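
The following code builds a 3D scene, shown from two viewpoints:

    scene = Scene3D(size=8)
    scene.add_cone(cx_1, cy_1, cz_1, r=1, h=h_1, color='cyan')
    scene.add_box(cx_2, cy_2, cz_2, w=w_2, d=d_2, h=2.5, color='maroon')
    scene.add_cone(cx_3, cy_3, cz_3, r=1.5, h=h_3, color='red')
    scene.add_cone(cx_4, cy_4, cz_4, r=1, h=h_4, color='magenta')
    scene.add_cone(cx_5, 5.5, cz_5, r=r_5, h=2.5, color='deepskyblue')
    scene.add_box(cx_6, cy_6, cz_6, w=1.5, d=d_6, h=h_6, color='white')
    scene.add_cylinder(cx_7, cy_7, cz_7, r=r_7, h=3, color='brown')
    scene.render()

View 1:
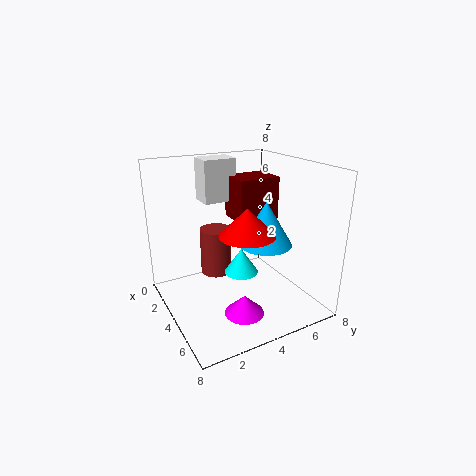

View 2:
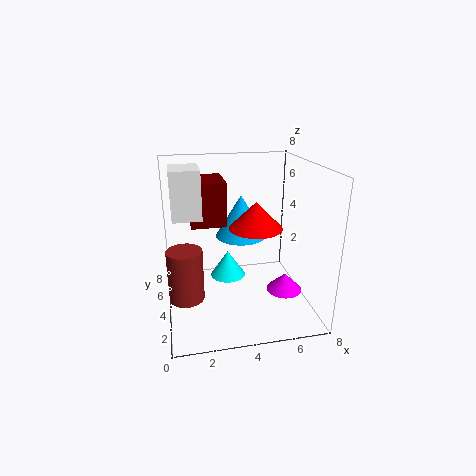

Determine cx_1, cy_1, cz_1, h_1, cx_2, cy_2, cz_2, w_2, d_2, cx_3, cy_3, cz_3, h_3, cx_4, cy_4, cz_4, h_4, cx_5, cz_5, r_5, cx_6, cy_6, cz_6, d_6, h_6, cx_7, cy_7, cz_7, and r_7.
cx_1 = 3.5, cy_1 = 4.5, cz_1 = 1.5, h_1 = 1.5, cx_2 = 1.5, cy_2 = 4.5, cz_2 = 4.5, w_2 = 2, d_2 = 2.5, cx_3 = 5, cy_3 = 4, cz_3 = 4.5, h_3 = 1.5, cx_4 = 6.5, cy_4 = 3, cz_4 = 1, h_4 = 1, cx_5 = 4.5, cz_5 = 3.5, r_5 = 1.5, cx_6 = 0.5, cy_6 = 3, cz_6 = 5.5, d_6 = 2, h_6 = 2.5, cx_7 = 1, cy_7 = 4, cz_7 = 0.5, r_7 = 1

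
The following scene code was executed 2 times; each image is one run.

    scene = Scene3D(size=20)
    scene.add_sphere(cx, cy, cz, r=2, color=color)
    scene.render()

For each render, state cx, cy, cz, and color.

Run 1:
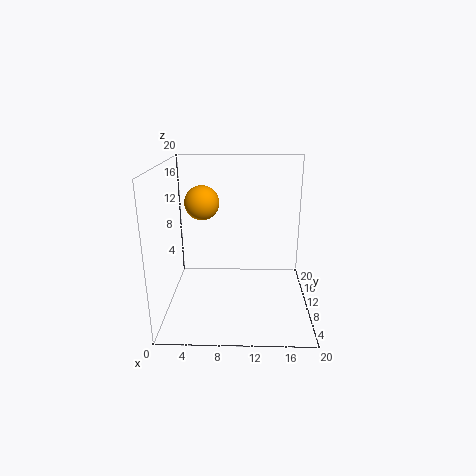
cx = 6
cy = 4.5
cz = 16.5
color = 'orange'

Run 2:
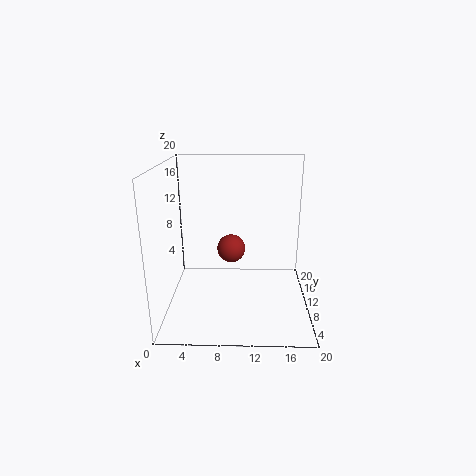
cx = 9
cy = 11
cz = 8
color = 'brown'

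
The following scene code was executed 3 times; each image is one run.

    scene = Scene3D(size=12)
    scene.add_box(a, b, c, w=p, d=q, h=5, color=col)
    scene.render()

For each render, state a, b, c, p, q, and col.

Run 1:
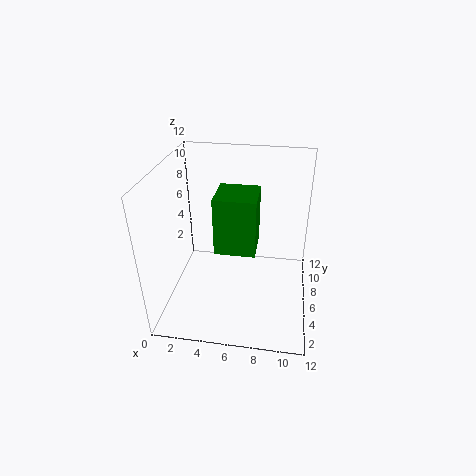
a = 4
b = 5.5
c = 4.5
p = 3.5
q = 3.5
col = 'green'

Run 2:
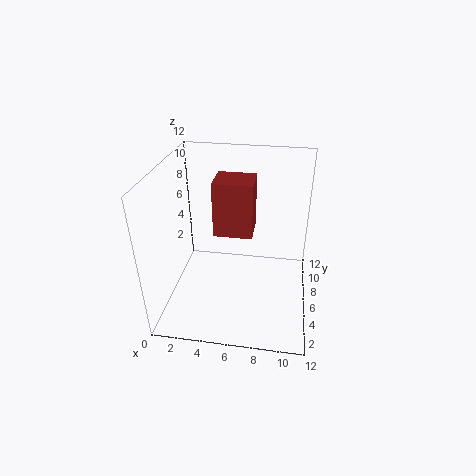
a = 3.5
b = 7.5
c = 5
p = 3.5
q = 3
col = 'brown'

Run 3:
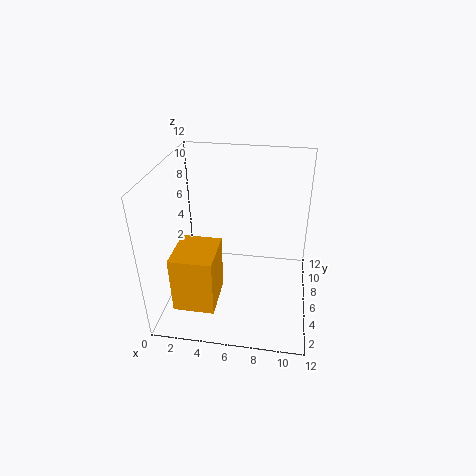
a = 1
b = 2.5
c = 0.5
p = 3.5
q = 4
col = 'orange'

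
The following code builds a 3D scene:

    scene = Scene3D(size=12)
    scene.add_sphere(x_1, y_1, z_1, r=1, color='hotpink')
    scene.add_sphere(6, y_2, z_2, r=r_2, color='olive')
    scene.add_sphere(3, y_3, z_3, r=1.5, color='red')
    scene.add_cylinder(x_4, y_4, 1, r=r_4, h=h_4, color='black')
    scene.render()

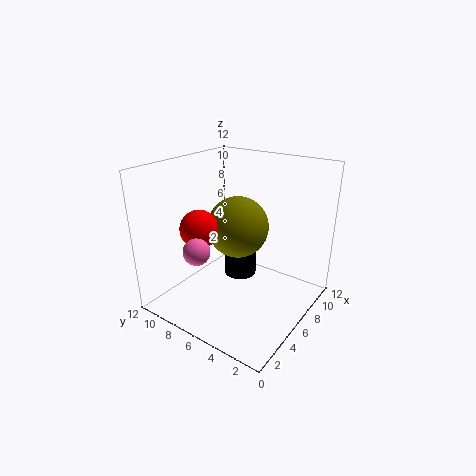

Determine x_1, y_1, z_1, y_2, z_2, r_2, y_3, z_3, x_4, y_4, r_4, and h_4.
x_1 = 1.5; y_1 = 6.5; z_1 = 6.5; y_2 = 6; z_2 = 7; r_2 = 2.5; y_3 = 7.5; z_3 = 7.5; x_4 = 8.5; y_4 = 7.5; r_4 = 1.5; h_4 = 4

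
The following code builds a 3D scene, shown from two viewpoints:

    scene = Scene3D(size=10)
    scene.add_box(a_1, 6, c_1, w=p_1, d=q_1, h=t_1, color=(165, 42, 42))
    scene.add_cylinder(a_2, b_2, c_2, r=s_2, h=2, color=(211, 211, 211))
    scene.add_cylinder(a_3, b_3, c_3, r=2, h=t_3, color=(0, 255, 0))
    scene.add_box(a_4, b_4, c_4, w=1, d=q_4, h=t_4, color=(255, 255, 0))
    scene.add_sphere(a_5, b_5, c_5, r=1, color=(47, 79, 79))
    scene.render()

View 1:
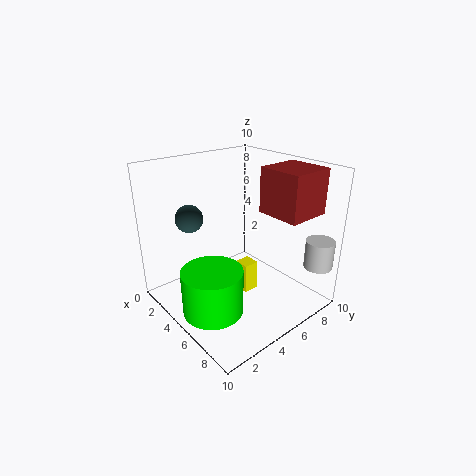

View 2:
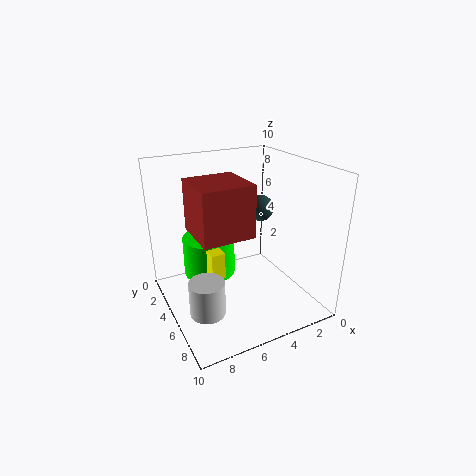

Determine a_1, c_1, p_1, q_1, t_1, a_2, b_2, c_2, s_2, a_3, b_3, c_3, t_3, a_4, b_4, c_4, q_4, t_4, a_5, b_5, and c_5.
a_1 = 6, c_1 = 7, p_1 = 3, q_1 = 3, t_1 = 3, a_2 = 9, b_2 = 9, c_2 = 3, s_2 = 1, a_3 = 6, b_3 = 2, c_3 = 1, t_3 = 3, a_4 = 6, b_4 = 4, c_4 = 2, q_4 = 1, t_4 = 2, a_5 = 2, b_5 = 3, c_5 = 6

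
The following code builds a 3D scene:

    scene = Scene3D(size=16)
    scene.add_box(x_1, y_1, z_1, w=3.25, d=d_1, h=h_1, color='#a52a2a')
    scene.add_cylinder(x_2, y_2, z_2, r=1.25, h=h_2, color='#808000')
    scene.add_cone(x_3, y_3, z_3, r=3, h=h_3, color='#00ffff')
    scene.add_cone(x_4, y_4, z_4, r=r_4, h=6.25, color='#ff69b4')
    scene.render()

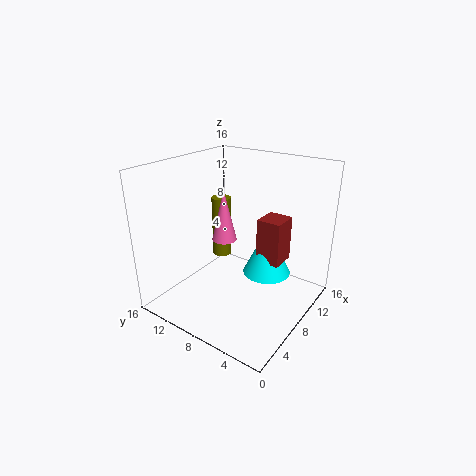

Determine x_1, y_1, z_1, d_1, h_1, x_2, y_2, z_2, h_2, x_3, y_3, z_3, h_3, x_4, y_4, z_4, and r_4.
x_1 = 11.5
y_1 = 4.75
z_1 = 3.5
d_1 = 3
h_1 = 5.5
x_2 = 12.75
y_2 = 14
z_2 = 2.25
h_2 = 8
x_3 = 13
y_3 = 7
z_3 = 1.5
h_3 = 6.25
x_4 = 9.75
y_4 = 11.25
z_4 = 6.25
r_4 = 1.5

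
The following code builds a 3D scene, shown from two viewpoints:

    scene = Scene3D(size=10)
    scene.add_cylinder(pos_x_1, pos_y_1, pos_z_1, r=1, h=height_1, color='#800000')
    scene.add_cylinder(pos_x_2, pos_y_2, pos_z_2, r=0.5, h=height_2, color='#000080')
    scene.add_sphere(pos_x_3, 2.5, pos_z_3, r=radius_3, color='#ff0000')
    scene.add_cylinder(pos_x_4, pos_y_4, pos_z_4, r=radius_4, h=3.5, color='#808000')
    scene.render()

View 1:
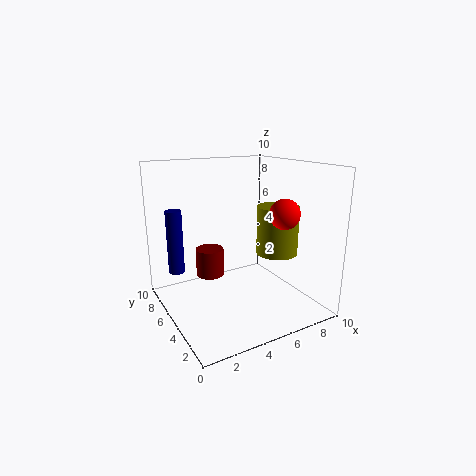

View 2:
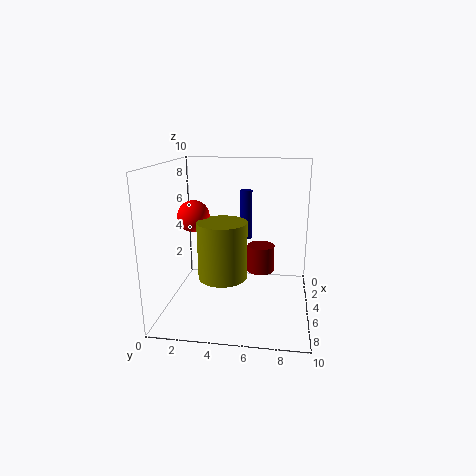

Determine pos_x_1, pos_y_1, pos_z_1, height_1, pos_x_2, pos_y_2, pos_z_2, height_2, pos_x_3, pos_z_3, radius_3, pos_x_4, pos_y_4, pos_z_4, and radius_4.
pos_x_1 = 3.5; pos_y_1 = 6.5; pos_z_1 = 2; height_1 = 2; pos_x_2 = 0.5; pos_y_2 = 5; pos_z_2 = 3.5; height_2 = 4; pos_x_3 = 7; pos_z_3 = 7; radius_3 = 1; pos_x_4 = 8; pos_y_4 = 4.5; pos_z_4 = 3.5; radius_4 = 1.5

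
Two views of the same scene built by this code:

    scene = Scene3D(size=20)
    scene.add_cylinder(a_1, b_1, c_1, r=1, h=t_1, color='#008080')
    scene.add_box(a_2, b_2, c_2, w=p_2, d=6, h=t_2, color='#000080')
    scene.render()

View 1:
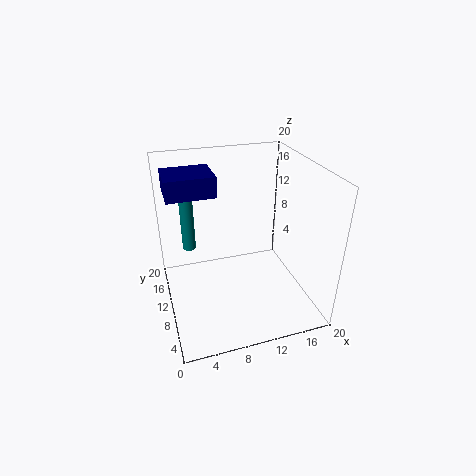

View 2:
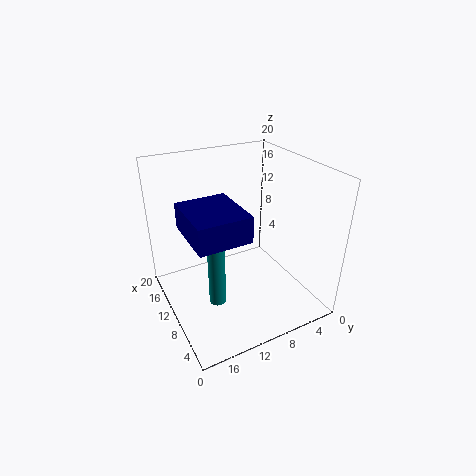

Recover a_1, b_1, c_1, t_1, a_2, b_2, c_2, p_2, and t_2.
a_1 = 4
b_1 = 16
c_1 = 6
t_1 = 9
a_2 = 1
b_2 = 13
c_2 = 15
p_2 = 7
t_2 = 3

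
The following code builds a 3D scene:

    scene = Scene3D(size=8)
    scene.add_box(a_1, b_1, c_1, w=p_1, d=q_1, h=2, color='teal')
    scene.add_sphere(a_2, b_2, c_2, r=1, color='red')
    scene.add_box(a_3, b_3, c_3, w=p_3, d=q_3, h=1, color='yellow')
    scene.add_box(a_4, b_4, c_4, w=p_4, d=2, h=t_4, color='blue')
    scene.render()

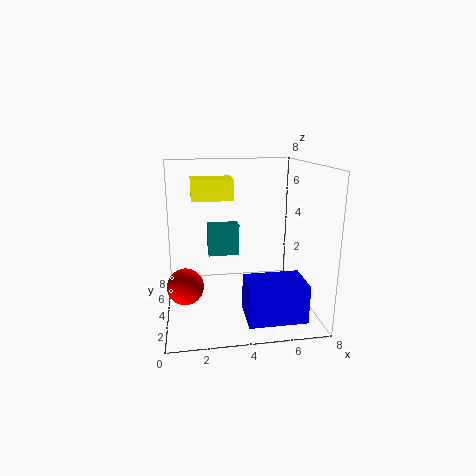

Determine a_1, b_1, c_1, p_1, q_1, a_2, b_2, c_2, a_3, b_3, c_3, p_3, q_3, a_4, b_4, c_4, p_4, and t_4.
a_1 = 2.5; b_1 = 6.5; c_1 = 2; p_1 = 2; q_1 = 1; a_2 = 1; b_2 = 3.5; c_2 = 1.5; a_3 = 1.5; b_3 = 2; c_3 = 6.5; p_3 = 2; q_3 = 1.5; a_4 = 4; b_4 = 0.5; c_4 = 0.5; p_4 = 3; t_4 = 2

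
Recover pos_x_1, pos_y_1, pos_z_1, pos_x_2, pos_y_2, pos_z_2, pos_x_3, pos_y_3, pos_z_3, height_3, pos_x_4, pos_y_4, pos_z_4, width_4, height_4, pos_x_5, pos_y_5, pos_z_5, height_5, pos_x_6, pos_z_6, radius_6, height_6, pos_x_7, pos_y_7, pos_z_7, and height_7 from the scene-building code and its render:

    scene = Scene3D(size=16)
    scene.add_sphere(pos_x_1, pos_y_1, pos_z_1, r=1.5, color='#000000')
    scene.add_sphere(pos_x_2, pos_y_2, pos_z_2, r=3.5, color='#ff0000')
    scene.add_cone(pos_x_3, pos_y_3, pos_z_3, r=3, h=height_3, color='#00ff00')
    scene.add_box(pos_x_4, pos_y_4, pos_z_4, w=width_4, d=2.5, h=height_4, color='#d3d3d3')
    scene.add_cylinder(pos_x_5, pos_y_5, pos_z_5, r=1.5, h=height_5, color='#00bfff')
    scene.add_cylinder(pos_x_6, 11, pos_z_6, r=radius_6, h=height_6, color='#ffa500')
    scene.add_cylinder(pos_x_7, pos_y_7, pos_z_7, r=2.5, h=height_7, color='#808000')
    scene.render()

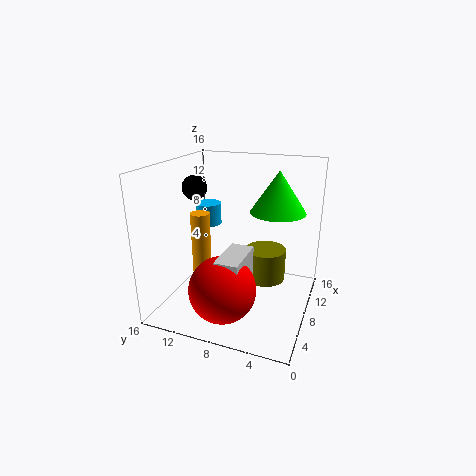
pos_x_1 = 10.5, pos_y_1 = 14.5, pos_z_1 = 12.5, pos_x_2 = 3.5, pos_y_2 = 8, pos_z_2 = 4, pos_x_3 = 9.5, pos_y_3 = 4, pos_z_3 = 11, height_3 = 4.5, pos_x_4 = 2.5, pos_y_4 = 6, pos_z_4 = 3, width_4 = 5, height_4 = 4.5, pos_x_5 = 10, pos_y_5 = 12.5, pos_z_5 = 8.5, height_5 = 2.5, pos_x_6 = 5, pos_z_6 = 4, radius_6 = 1, height_6 = 7.5, pos_x_7 = 12.5, pos_y_7 = 6, pos_z_7 = 1, height_7 = 4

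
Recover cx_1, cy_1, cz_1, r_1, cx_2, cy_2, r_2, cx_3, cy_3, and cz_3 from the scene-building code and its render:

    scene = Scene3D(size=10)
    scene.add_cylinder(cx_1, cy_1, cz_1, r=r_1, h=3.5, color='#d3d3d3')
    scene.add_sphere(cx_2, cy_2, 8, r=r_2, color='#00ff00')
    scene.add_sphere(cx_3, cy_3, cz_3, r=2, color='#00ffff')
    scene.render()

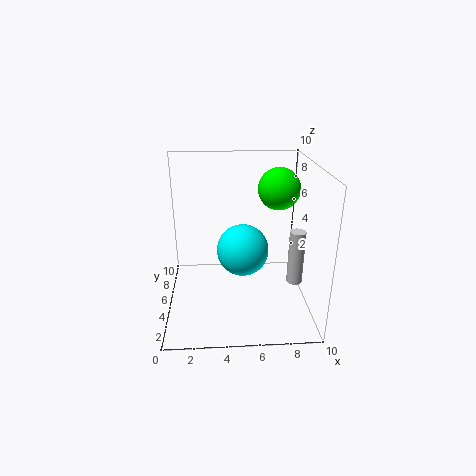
cx_1 = 8.5
cy_1 = 2.5
cz_1 = 3
r_1 = 0.5
cx_2 = 8
cy_2 = 6.5
r_2 = 1.5
cx_3 = 5.5
cy_3 = 7
cz_3 = 3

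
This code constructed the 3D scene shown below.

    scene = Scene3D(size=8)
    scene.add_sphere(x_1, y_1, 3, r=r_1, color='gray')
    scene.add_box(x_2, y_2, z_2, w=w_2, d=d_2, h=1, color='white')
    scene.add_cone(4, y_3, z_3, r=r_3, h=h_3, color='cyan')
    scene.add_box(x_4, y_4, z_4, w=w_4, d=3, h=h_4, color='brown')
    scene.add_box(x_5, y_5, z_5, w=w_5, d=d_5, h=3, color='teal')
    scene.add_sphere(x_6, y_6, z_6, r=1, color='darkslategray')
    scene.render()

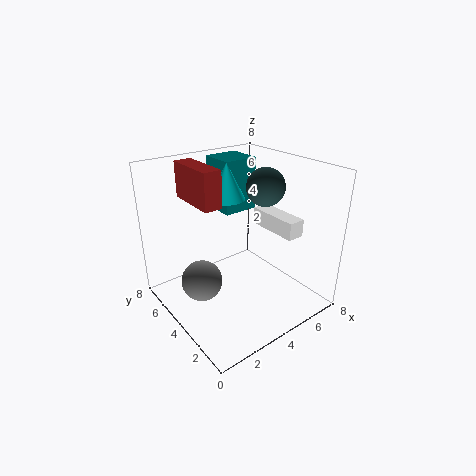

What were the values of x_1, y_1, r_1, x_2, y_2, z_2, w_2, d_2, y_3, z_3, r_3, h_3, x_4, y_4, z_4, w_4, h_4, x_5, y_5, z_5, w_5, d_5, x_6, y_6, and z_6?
x_1 = 1
y_1 = 3
r_1 = 1
x_2 = 6
y_2 = 2
z_2 = 4
w_2 = 1
d_2 = 3
y_3 = 5
z_3 = 6
r_3 = 1
h_3 = 2
x_4 = 2
y_4 = 4
z_4 = 6
w_4 = 1
h_4 = 2
x_5 = 4
y_5 = 5
z_5 = 5
w_5 = 2
d_5 = 2
x_6 = 5
y_6 = 3
z_6 = 7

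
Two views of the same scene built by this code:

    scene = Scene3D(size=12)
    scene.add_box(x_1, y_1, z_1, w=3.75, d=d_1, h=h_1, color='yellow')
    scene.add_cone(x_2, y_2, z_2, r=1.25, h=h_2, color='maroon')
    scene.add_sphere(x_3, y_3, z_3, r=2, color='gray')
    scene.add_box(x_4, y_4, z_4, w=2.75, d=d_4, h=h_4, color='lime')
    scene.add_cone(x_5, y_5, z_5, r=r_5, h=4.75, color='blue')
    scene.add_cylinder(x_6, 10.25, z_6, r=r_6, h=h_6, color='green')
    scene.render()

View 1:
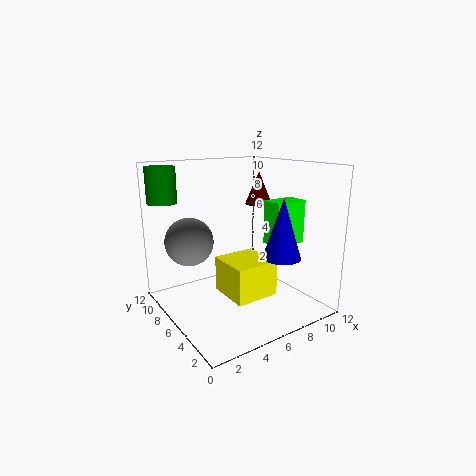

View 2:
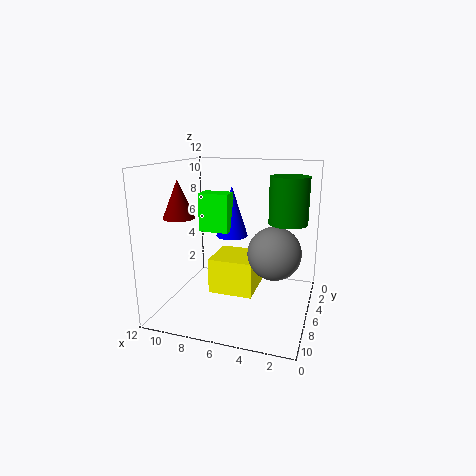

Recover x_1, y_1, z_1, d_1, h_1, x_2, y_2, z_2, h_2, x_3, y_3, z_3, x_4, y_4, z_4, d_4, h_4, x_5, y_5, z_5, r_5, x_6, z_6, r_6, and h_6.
x_1 = 4.5; y_1 = 3.5; z_1 = 1.25; d_1 = 3.75; h_1 = 3; x_2 = 10; y_2 = 8.5; z_2 = 8; h_2 = 3; x_3 = 2.5; y_3 = 8; z_3 = 5.75; x_4 = 7.5; y_4 = 2.75; z_4 = 5.75; d_4 = 1.75; h_4 = 3.5; x_5 = 7.75; y_5 = 2.5; z_5 = 5; r_5 = 1.5; x_6 = 1.25; z_6 = 8.75; r_6 = 1.25; h_6 = 3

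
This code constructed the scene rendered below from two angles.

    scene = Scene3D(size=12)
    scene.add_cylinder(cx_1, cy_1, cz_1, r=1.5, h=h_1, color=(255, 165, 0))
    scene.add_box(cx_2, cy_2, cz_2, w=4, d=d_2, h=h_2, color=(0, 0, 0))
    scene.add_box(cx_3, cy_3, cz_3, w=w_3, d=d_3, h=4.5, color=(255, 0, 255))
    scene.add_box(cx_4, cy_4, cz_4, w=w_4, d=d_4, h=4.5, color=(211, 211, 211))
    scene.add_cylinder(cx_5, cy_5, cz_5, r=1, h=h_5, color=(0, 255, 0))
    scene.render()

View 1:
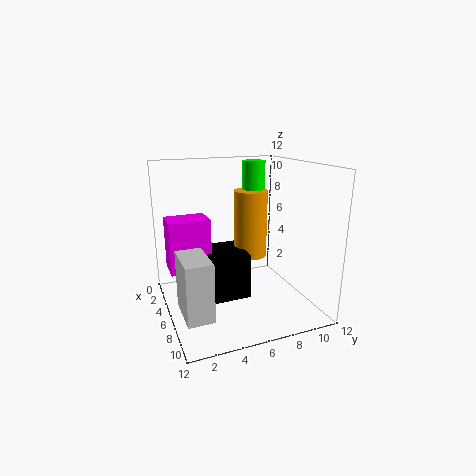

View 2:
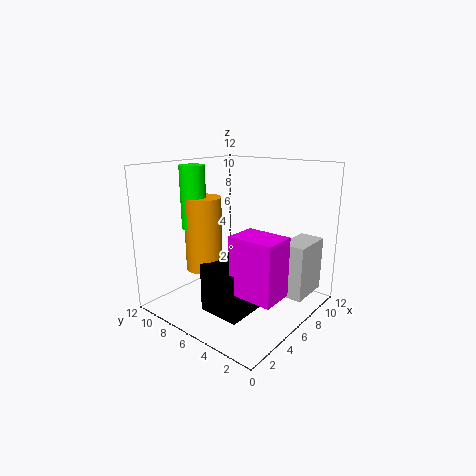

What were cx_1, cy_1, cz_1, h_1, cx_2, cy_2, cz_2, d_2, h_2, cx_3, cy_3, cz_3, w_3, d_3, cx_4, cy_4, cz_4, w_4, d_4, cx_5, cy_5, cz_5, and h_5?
cx_1 = 4
cy_1 = 8
cz_1 = 3.5
h_1 = 6
cx_2 = 2.5
cy_2 = 3.5
cz_2 = 0.5
d_2 = 3.5
h_2 = 4
cx_3 = 2.5
cy_3 = 0.5
cz_3 = 3
w_3 = 2.5
d_3 = 3.5
cx_4 = 7
cy_4 = 0.5
cz_4 = 1.5
w_4 = 3.5
d_4 = 2
cx_5 = 3.5
cy_5 = 8.5
cz_5 = 7
h_5 = 5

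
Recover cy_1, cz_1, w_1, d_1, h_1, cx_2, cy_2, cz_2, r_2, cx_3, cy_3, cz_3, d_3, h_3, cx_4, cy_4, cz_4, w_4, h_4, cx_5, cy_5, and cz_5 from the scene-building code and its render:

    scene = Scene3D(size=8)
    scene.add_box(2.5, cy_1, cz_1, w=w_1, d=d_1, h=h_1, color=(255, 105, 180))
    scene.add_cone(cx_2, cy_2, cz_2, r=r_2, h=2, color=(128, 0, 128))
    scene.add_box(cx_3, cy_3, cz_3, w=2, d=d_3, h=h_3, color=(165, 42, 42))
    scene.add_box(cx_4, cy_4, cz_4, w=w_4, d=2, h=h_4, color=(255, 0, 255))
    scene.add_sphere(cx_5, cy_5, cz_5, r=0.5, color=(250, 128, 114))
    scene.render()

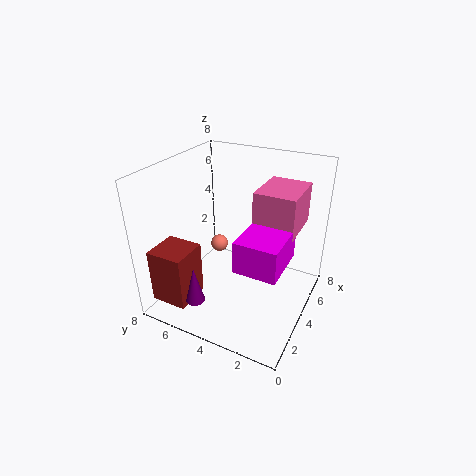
cy_1 = 0.5; cz_1 = 5.5; w_1 = 2.5; d_1 = 2; h_1 = 2; cx_2 = 1; cy_2 = 5; cz_2 = 1.5; r_2 = 0.5; cx_3 = 0.5; cy_3 = 5.5; cz_3 = 1; d_3 = 2; h_3 = 3; cx_4 = 0.5; cy_4 = 0.5; cz_4 = 4.5; w_4 = 2.5; h_4 = 1.5; cx_5 = 4.5; cy_5 = 5.5; cz_5 = 3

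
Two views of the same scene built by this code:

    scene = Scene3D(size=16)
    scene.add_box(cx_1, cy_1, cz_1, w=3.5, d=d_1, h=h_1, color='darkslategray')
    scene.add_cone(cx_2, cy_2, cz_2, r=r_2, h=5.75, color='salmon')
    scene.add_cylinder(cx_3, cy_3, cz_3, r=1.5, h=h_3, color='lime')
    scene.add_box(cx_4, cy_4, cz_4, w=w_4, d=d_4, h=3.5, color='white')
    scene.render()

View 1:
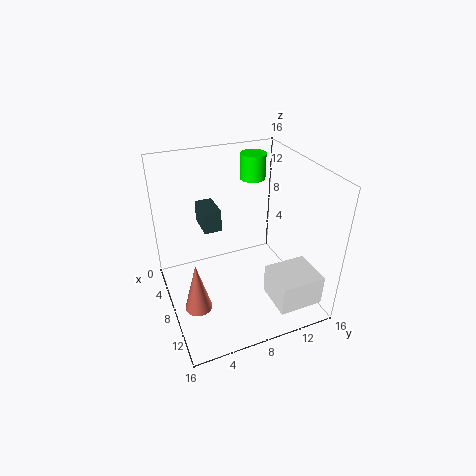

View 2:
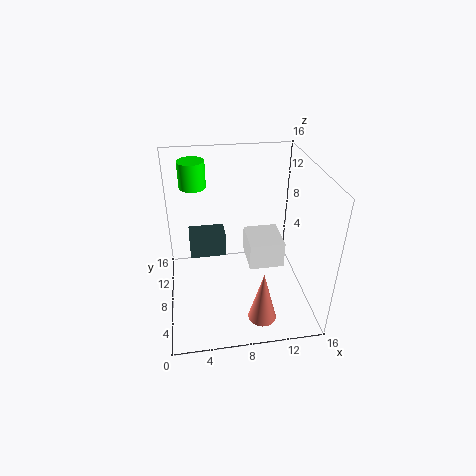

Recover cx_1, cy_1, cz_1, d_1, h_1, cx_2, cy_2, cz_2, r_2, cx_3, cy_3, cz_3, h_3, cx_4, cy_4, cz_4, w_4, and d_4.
cx_1 = 2.75
cy_1 = 4.75
cz_1 = 8.25
d_1 = 2
h_1 = 2.5
cx_2 = 9.75
cy_2 = 2.5
cz_2 = 1.25
r_2 = 1.5
cx_3 = 3.5
cy_3 = 11.75
cz_3 = 12.75
h_3 = 3
cx_4 = 10
cy_4 = 10.5
cz_4 = 1.25
w_4 = 4.5
d_4 = 5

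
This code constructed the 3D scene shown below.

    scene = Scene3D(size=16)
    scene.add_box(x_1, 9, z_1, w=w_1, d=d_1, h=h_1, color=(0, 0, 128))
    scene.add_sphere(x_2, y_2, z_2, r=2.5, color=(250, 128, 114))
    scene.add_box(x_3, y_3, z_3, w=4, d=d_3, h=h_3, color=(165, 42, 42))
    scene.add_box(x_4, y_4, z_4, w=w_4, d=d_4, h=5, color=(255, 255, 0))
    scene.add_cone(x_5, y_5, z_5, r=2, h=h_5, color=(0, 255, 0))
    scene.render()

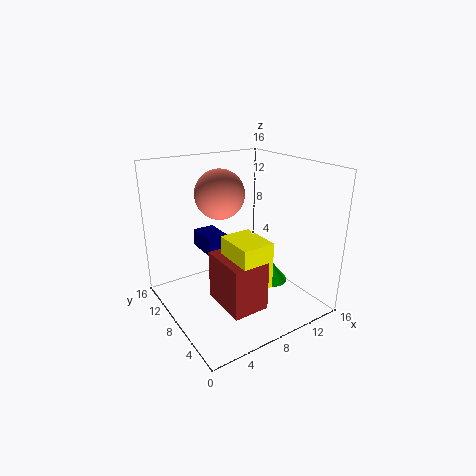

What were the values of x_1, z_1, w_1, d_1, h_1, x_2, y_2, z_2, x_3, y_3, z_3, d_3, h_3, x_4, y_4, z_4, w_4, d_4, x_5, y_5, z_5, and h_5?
x_1 = 5; z_1 = 6; w_1 = 2.5; d_1 = 4; h_1 = 2; x_2 = 5.5; y_2 = 7.5; z_2 = 13.5; x_3 = 4.5; y_3 = 3; z_3 = 1.5; d_3 = 5.5; h_3 = 5.5; x_4 = 5.5; y_4 = 3; z_4 = 4; w_4 = 3.5; d_4 = 4.5; x_5 = 12; y_5 = 7; z_5 = 2; h_5 = 2.5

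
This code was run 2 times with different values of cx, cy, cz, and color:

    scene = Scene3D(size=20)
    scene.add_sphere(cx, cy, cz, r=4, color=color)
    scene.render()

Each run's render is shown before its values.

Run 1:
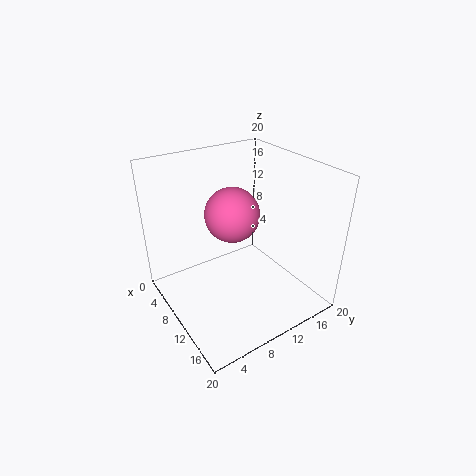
cx = 7; cy = 11; cz = 12; color = 'hotpink'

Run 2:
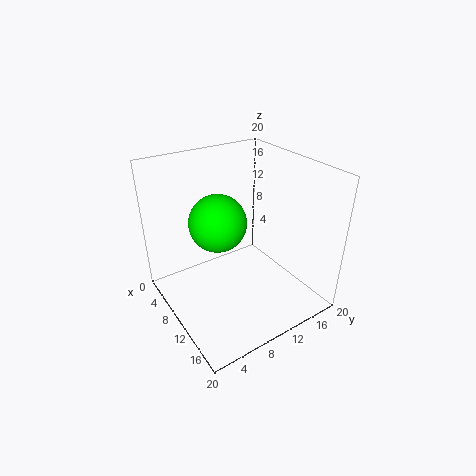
cx = 8; cy = 8; cz = 12; color = 'lime'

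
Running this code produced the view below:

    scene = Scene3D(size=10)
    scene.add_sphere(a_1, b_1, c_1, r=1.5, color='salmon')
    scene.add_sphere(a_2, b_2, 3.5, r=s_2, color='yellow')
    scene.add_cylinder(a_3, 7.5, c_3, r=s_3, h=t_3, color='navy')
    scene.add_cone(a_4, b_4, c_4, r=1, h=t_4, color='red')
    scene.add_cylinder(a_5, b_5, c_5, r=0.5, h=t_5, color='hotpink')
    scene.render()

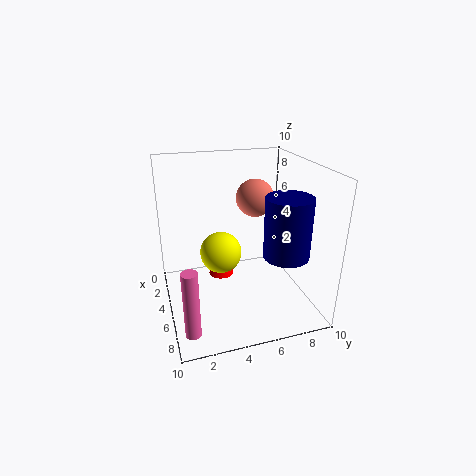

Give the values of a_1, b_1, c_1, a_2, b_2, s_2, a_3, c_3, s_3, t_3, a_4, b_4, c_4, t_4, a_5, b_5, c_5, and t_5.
a_1 = 1.5, b_1 = 7.5, c_1 = 6.5, a_2 = 4, b_2 = 4, s_2 = 1.5, a_3 = 7.5, c_3 = 4.5, s_3 = 1.5, t_3 = 4, a_4 = 2, b_4 = 4.5, c_4 = 0.5, t_4 = 1.5, a_5 = 8.5, b_5 = 1, c_5 = 0.5, t_5 = 4.5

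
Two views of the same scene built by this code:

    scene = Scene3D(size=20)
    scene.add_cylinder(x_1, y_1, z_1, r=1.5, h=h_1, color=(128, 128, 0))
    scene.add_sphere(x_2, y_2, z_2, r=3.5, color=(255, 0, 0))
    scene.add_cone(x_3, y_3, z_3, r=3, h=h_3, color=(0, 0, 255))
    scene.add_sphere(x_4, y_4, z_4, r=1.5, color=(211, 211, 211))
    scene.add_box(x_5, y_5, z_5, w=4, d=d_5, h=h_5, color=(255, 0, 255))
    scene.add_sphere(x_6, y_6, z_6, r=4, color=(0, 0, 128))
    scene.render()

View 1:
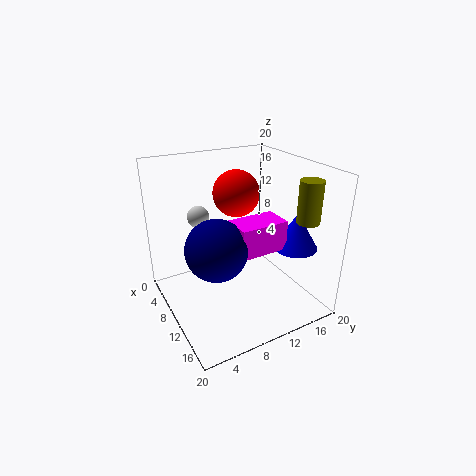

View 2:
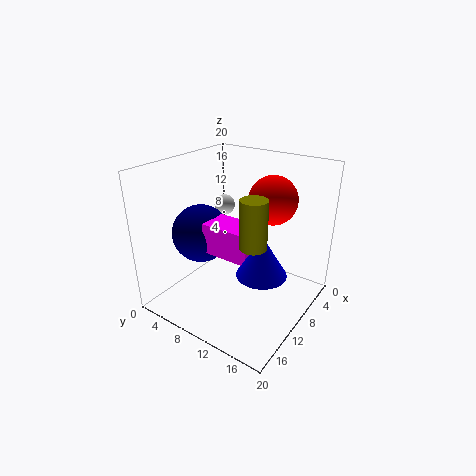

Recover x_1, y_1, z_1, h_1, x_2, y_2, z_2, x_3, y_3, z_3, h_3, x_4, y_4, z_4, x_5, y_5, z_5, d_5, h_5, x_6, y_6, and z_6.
x_1 = 16.5, y_1 = 16.5, z_1 = 13.5, h_1 = 5.5, x_2 = 5, y_2 = 12.5, z_2 = 14.5, x_3 = 14.5, y_3 = 16.5, z_3 = 9, h_3 = 5, x_4 = 7, y_4 = 5.5, z_4 = 13, x_5 = 11, y_5 = 8, z_5 = 9.5, d_5 = 6.5, h_5 = 4, x_6 = 12.5, y_6 = 5.5, z_6 = 10.5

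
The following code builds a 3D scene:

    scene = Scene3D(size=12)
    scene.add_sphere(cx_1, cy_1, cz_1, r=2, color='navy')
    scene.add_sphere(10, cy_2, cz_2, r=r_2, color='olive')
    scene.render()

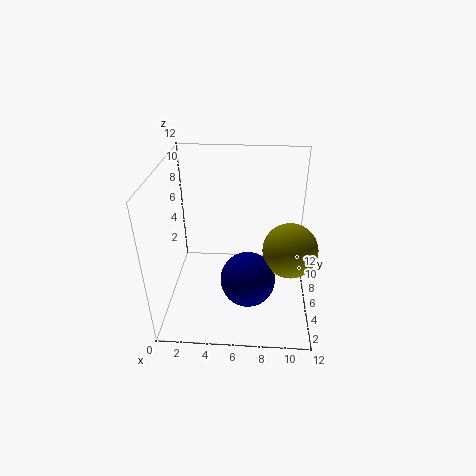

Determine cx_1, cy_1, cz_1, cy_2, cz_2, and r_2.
cx_1 = 7
cy_1 = 2
cz_1 = 5
cy_2 = 3
cz_2 = 7
r_2 = 2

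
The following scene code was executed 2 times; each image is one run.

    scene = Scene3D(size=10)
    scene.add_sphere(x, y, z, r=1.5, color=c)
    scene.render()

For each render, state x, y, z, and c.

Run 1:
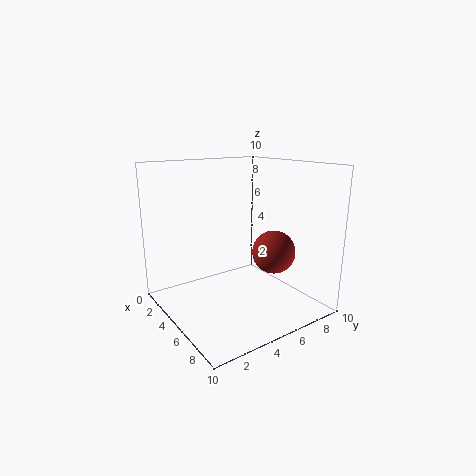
x = 6.5, y = 7, z = 4, c = 'brown'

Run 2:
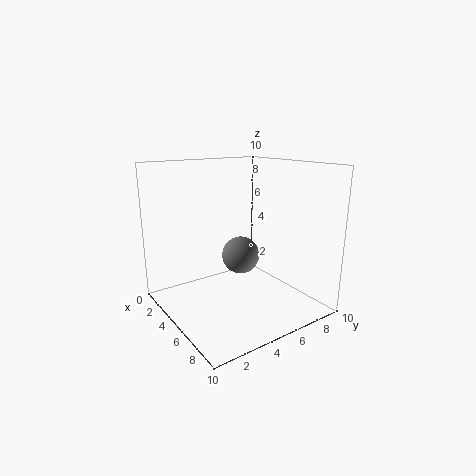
x = 2.5, y = 7, z = 2.5, c = 'gray'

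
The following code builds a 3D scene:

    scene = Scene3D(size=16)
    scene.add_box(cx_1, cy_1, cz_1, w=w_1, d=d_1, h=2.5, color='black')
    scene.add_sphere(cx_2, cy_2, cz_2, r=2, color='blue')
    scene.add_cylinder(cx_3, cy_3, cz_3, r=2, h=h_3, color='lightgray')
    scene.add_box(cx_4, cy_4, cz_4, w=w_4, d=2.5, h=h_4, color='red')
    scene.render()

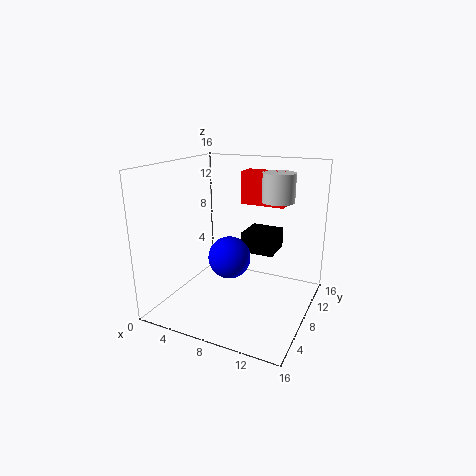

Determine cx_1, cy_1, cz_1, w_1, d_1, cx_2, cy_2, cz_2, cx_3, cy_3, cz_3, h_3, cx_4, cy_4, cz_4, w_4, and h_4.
cx_1 = 7, cy_1 = 11, cz_1 = 5, w_1 = 4, d_1 = 4, cx_2 = 9.5, cy_2 = 3, cz_2 = 8, cx_3 = 10.5, cy_3 = 14, cz_3 = 11, h_3 = 3.5, cx_4 = 6, cy_4 = 13, cz_4 = 10.5, w_4 = 5.5, h_4 = 4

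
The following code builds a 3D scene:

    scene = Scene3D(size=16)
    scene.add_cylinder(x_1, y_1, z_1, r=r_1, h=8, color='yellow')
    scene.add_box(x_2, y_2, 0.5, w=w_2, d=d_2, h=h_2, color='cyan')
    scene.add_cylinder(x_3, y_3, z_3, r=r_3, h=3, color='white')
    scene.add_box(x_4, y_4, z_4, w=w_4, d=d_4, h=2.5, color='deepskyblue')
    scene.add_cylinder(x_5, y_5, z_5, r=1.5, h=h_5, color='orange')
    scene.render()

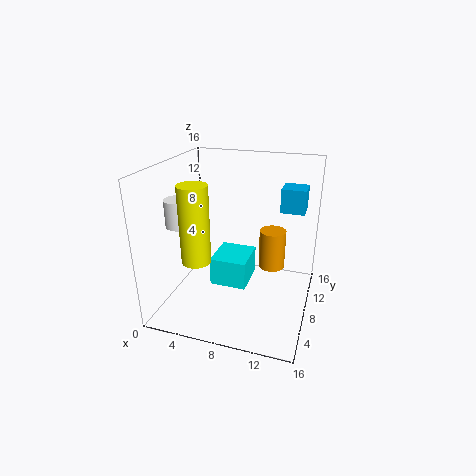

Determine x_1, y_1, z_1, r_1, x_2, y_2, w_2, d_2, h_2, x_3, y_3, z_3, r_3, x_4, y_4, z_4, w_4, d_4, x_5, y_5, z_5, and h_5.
x_1 = 5
y_1 = 3.5
z_1 = 7
r_1 = 1.5
x_2 = 4
y_2 = 9
w_2 = 4.5
d_2 = 5
h_2 = 3.5
x_3 = 2
y_3 = 6
z_3 = 9.5
r_3 = 1.5
x_4 = 12.5
y_4 = 8
z_4 = 11.5
w_4 = 2.5
d_4 = 2.5
x_5 = 11.5
y_5 = 10
z_5 = 4
h_5 = 4.5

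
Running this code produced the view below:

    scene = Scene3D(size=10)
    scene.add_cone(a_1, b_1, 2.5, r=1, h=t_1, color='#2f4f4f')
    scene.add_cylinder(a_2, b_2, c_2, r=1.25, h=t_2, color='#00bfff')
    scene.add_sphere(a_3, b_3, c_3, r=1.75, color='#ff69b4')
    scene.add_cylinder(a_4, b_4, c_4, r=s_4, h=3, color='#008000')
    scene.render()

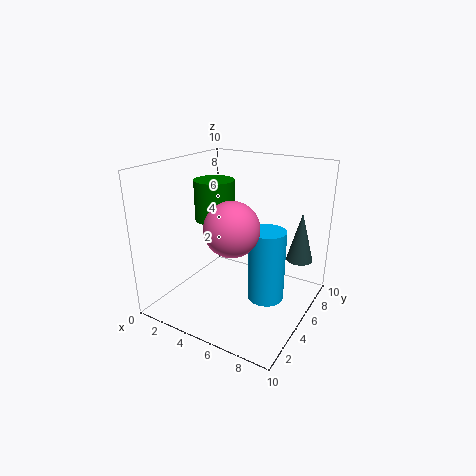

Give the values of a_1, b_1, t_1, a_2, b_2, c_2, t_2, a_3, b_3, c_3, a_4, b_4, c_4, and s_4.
a_1 = 8.25; b_1 = 8.75; t_1 = 3.75; a_2 = 7.25; b_2 = 5; c_2 = 1; t_2 = 5; a_3 = 5.75; b_3 = 3; c_3 = 6.5; a_4 = 2.25; b_4 = 6.25; c_4 = 5.5; s_4 = 1.5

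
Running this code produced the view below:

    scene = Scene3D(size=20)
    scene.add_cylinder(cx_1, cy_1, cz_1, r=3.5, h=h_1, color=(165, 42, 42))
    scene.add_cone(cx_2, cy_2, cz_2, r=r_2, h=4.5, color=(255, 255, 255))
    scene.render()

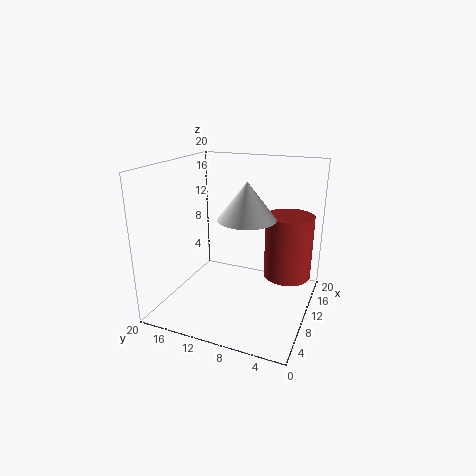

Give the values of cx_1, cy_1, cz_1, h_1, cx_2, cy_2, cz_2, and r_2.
cx_1 = 15; cy_1 = 4; cz_1 = 3; h_1 = 9.5; cx_2 = 5.5; cy_2 = 7; cz_2 = 14.5; r_2 = 3.5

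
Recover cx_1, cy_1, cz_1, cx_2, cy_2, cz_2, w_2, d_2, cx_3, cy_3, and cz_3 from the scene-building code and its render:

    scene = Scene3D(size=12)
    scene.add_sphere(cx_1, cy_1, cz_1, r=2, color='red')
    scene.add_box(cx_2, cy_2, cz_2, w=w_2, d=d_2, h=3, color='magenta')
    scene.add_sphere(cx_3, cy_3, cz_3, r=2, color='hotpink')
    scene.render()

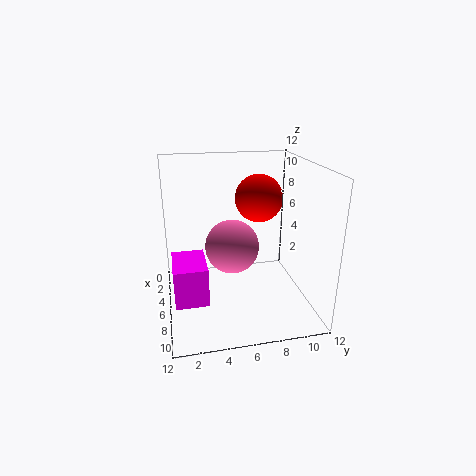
cx_1 = 5; cy_1 = 8; cz_1 = 9; cx_2 = 6.5; cy_2 = 0.5; cz_2 = 2.5; w_2 = 3.5; d_2 = 2.5; cx_3 = 8.5; cy_3 = 5; cz_3 = 6.5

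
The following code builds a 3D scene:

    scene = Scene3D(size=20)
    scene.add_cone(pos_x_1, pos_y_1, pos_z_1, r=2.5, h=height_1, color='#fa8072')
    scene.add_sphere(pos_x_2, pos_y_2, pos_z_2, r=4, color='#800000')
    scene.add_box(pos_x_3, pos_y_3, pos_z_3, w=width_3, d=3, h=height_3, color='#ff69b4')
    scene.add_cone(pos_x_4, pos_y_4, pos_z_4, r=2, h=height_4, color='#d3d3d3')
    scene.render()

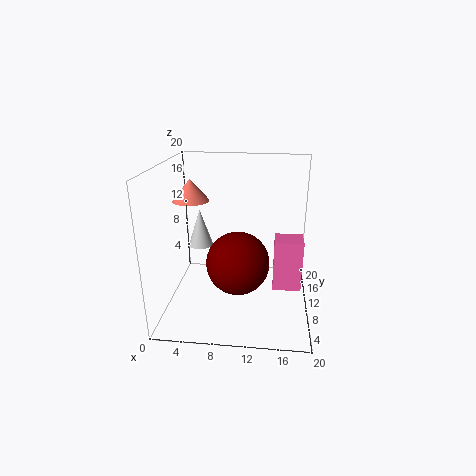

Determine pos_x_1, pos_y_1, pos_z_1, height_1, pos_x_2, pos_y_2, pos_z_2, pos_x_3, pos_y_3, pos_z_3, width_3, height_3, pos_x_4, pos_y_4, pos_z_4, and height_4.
pos_x_1 = 3.5
pos_y_1 = 10.5
pos_z_1 = 15
height_1 = 3
pos_x_2 = 10.5
pos_y_2 = 5.5
pos_z_2 = 8.5
pos_x_3 = 15
pos_y_3 = 4.5
pos_z_3 = 5.5
width_3 = 3.5
height_3 = 6.5
pos_x_4 = 3
pos_y_4 = 17
pos_z_4 = 5.5
height_4 = 6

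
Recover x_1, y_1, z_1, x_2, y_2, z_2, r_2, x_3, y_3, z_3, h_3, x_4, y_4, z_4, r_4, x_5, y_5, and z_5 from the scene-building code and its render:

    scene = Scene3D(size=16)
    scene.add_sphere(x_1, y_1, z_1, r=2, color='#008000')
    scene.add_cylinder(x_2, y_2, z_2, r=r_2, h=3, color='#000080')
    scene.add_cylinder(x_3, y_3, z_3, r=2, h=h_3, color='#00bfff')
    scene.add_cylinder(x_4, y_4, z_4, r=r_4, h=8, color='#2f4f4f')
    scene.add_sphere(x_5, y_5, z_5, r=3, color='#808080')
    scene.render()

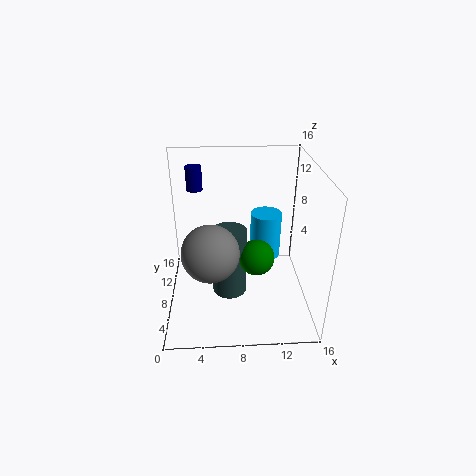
x_1 = 10; y_1 = 7; z_1 = 6; x_2 = 3; y_2 = 15; z_2 = 11; r_2 = 1; x_3 = 12; y_3 = 14; z_3 = 2; h_3 = 6; x_4 = 7; y_4 = 8; z_4 = 1; r_4 = 2; x_5 = 5; y_5 = 5; z_5 = 8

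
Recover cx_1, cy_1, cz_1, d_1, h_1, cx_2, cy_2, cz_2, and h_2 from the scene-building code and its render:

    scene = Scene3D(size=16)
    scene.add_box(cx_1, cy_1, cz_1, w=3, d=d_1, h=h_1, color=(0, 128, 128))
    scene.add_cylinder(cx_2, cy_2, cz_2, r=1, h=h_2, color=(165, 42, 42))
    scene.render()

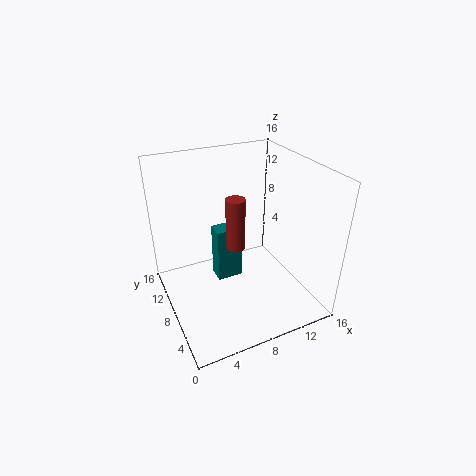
cx_1 = 6
cy_1 = 9
cz_1 = 2
d_1 = 2
h_1 = 6.5
cx_2 = 7
cy_2 = 6.5
cz_2 = 8
h_2 = 5.5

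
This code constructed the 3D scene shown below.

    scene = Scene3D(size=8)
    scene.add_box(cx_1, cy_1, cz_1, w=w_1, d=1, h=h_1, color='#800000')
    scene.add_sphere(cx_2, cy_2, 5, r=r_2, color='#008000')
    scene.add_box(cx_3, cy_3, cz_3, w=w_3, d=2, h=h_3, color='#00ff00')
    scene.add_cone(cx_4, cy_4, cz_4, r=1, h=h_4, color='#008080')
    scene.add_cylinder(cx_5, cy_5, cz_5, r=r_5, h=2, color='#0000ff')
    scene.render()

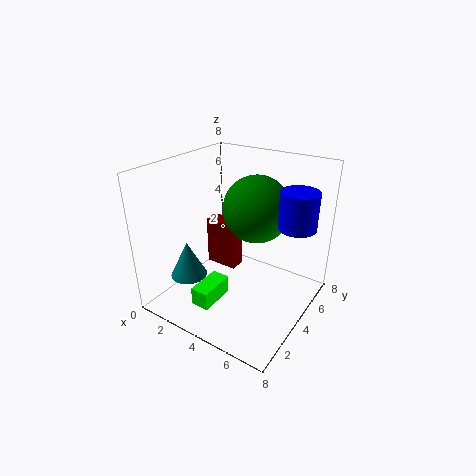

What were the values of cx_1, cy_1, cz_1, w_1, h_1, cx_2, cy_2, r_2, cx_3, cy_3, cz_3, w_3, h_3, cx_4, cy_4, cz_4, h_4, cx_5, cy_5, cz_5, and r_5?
cx_1 = 1
cy_1 = 5
cz_1 = 1
w_1 = 2
h_1 = 3
cx_2 = 4
cy_2 = 6
r_2 = 2
cx_3 = 3
cy_3 = 1
cz_3 = 1
w_3 = 1
h_3 = 1
cx_4 = 2
cy_4 = 2
cz_4 = 2
h_4 = 2
cx_5 = 7
cy_5 = 5
cz_5 = 5
r_5 = 1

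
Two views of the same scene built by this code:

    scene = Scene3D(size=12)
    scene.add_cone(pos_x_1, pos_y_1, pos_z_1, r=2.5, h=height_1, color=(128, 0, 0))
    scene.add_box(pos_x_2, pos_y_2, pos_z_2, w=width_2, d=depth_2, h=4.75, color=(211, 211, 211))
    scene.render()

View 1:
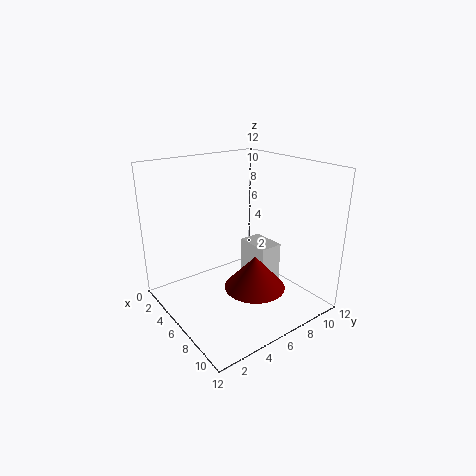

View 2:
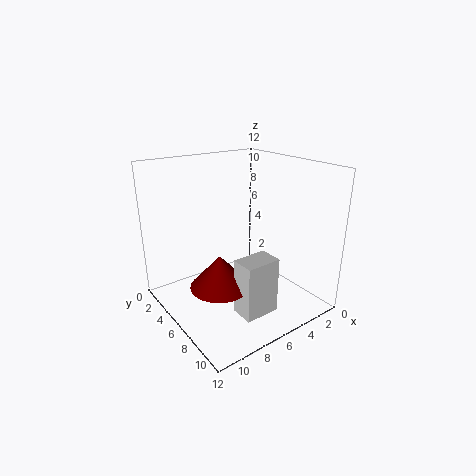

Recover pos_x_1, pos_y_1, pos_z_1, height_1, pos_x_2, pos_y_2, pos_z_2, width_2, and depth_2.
pos_x_1 = 8, pos_y_1 = 6.25, pos_z_1 = 2.25, height_1 = 2.75, pos_x_2 = 4.5, pos_y_2 = 7.5, pos_z_2 = 0.25, width_2 = 3, depth_2 = 2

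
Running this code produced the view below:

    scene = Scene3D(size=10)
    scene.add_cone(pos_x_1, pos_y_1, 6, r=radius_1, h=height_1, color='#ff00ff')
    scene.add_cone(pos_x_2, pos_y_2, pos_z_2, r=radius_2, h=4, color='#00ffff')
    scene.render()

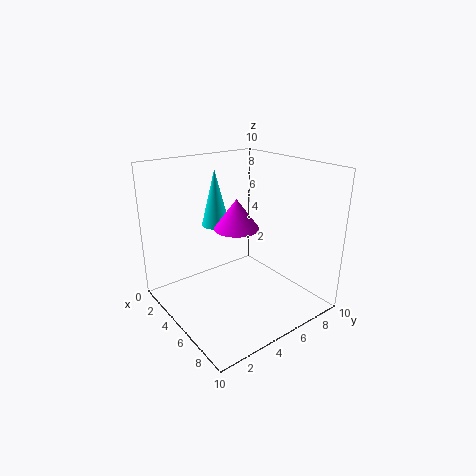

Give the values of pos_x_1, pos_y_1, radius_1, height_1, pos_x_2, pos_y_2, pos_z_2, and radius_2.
pos_x_1 = 5.5; pos_y_1 = 4.5; radius_1 = 1.5; height_1 = 2; pos_x_2 = 3; pos_y_2 = 4.5; pos_z_2 = 5.5; radius_2 = 1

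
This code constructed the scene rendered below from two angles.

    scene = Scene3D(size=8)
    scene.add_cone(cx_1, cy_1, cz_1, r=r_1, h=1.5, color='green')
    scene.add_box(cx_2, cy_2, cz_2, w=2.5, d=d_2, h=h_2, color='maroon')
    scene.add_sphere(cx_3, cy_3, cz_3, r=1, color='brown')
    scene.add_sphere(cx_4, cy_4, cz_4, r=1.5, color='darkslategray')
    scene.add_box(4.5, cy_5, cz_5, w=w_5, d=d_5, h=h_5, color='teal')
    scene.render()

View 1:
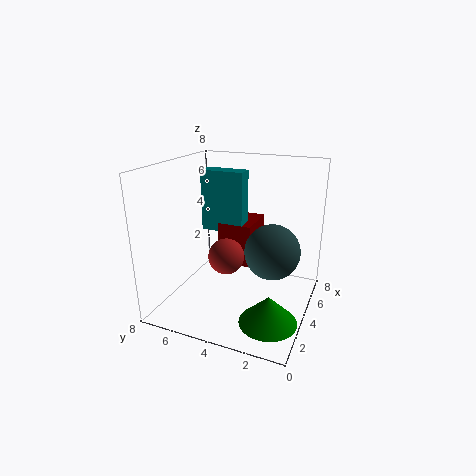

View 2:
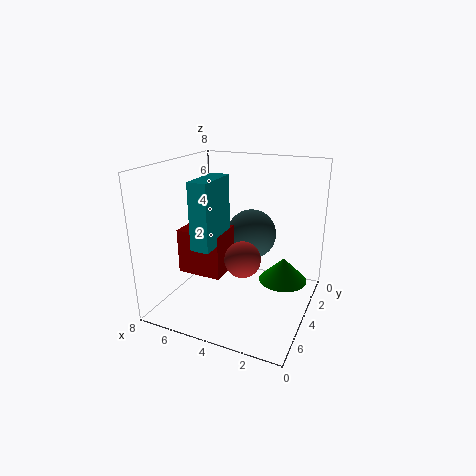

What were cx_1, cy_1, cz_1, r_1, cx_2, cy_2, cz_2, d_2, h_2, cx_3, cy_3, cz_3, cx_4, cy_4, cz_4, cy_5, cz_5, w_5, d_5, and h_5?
cx_1 = 2
cy_1 = 1.5
cz_1 = 0.5
r_1 = 1.5
cx_2 = 4.5
cy_2 = 3.5
cz_2 = 2
d_2 = 2
h_2 = 2.5
cx_3 = 3.5
cy_3 = 4.5
cz_3 = 3
cx_4 = 4
cy_4 = 2
cz_4 = 3.5
cy_5 = 4
cz_5 = 4
w_5 = 1
d_5 = 2.5
h_5 = 3.5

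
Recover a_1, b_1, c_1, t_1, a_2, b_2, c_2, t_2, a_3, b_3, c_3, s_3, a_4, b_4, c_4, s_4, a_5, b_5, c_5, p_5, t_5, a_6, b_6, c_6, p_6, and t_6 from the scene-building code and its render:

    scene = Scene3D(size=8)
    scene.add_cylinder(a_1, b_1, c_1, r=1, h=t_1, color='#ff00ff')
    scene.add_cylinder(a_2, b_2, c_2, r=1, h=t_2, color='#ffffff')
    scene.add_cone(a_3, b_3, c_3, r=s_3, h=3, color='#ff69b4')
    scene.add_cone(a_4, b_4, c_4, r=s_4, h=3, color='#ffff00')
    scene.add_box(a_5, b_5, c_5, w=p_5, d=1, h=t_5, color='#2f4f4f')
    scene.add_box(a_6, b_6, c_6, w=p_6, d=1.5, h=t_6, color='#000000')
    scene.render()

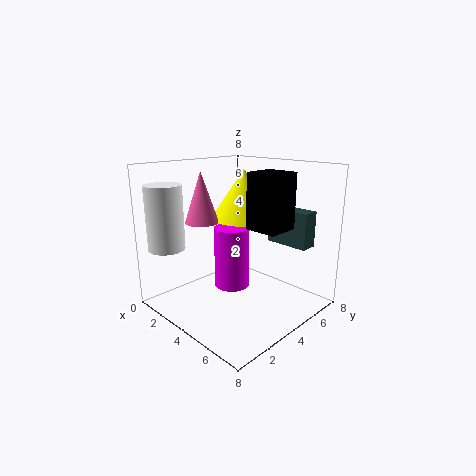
a_1 = 3.5; b_1 = 4; c_1 = 1; t_1 = 3.5; a_2 = 1.5; b_2 = 1; c_2 = 3.5; t_2 = 3.5; a_3 = 1.5; b_3 = 3.5; c_3 = 4.5; s_3 = 1; a_4 = 2.5; b_4 = 6; c_4 = 4.5; s_4 = 2; a_5 = 4.5; b_5 = 6; c_5 = 3.5; p_5 = 2.5; t_5 = 2; a_6 = 6.5; b_6 = 2; c_6 = 5.5; p_6 = 1.5; t_6 = 2.5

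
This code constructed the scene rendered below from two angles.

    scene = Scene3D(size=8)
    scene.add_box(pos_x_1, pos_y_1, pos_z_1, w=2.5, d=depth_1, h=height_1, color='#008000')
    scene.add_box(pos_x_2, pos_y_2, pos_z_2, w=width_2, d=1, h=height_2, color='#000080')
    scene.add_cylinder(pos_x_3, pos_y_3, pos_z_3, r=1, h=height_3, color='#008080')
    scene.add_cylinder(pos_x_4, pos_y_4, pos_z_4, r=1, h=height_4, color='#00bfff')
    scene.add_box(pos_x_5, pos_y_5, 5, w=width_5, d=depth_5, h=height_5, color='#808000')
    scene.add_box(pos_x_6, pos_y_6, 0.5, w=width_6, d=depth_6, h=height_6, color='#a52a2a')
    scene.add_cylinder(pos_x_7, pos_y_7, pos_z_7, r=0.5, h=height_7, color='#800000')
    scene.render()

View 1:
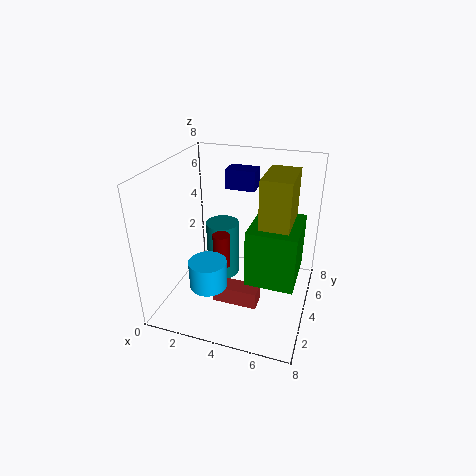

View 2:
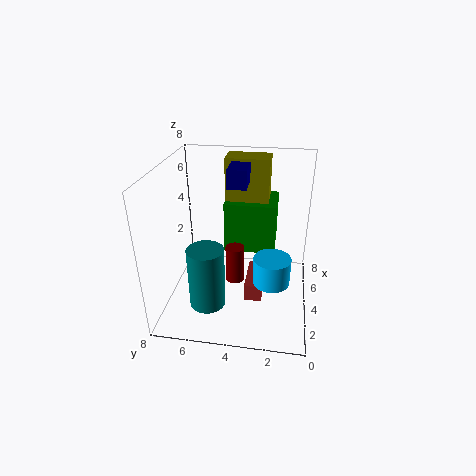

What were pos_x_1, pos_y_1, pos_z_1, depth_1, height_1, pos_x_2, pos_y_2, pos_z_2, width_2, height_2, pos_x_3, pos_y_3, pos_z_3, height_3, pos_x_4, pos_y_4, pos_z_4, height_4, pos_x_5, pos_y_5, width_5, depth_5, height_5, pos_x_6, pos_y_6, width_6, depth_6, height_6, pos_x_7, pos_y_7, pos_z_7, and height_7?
pos_x_1 = 5, pos_y_1 = 2, pos_z_1 = 2.5, depth_1 = 3, height_1 = 3, pos_x_2 = 3.5, pos_y_2 = 3.5, pos_z_2 = 7, width_2 = 1.5, height_2 = 1, pos_x_3 = 2.5, pos_y_3 = 5.5, pos_z_3 = 0.5, height_3 = 3.5, pos_x_4 = 3, pos_y_4 = 2, pos_z_4 = 2, height_4 = 1.5, pos_x_5 = 5.5, pos_y_5 = 2.5, width_5 = 1.5, depth_5 = 2.5, height_5 = 3, pos_x_6 = 3, pos_y_6 = 2.5, width_6 = 2.5, depth_6 = 1, height_6 = 1, pos_x_7 = 3, pos_y_7 = 4, pos_z_7 = 2, height_7 = 2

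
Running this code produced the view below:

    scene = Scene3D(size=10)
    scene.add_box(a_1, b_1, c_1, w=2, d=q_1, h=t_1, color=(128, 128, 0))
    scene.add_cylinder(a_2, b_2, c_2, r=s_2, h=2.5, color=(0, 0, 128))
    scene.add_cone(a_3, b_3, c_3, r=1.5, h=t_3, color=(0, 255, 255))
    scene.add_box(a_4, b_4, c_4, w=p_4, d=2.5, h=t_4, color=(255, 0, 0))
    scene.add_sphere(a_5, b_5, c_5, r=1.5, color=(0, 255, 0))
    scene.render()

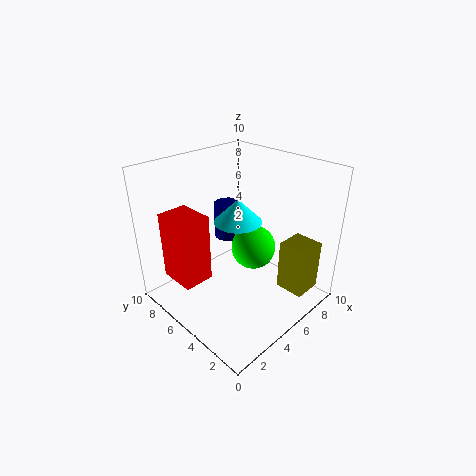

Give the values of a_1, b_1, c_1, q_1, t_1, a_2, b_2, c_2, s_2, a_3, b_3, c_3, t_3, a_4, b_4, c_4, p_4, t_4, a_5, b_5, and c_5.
a_1 = 6.5; b_1 = 0.5; c_1 = 1.5; q_1 = 2; t_1 = 3.5; a_2 = 5.5; b_2 = 6.5; c_2 = 4.5; s_2 = 1; a_3 = 4; b_3 = 4; c_3 = 7; t_3 = 1.5; a_4 = 0.5; b_4 = 5; c_4 = 3; p_4 = 2; t_4 = 4.5; a_5 = 5.5; b_5 = 4; c_5 = 4.5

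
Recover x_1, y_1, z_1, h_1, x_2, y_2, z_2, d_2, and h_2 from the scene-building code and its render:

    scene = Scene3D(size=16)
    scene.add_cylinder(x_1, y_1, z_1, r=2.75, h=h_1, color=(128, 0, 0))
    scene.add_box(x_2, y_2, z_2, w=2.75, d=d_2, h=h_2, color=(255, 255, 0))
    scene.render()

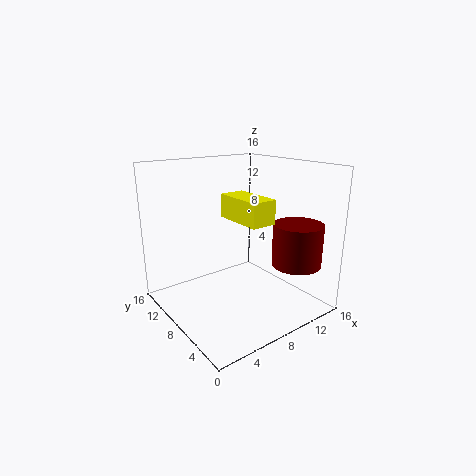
x_1 = 13
y_1 = 3.75
z_1 = 5
h_1 = 4.75
x_2 = 6.5
y_2 = 3.5
z_2 = 10.5
d_2 = 5.5
h_2 = 2.5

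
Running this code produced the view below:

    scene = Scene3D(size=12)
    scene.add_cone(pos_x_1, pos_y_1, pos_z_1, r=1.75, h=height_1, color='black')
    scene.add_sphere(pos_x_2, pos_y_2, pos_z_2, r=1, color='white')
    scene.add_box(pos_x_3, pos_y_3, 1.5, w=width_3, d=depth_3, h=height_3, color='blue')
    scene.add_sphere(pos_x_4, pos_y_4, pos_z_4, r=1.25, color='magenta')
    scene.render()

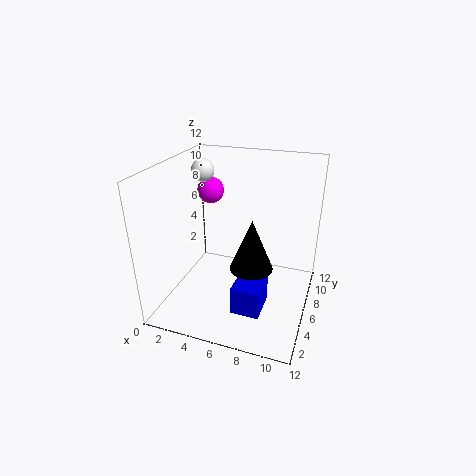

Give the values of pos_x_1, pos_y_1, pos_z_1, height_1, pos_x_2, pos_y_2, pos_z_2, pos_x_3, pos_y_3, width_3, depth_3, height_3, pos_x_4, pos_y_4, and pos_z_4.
pos_x_1 = 7.5; pos_y_1 = 5; pos_z_1 = 4; height_1 = 4.25; pos_x_2 = 2; pos_y_2 = 8.25; pos_z_2 = 10.75; pos_x_3 = 6.75; pos_y_3 = 2; width_3 = 2.25; depth_3 = 2.75; height_3 = 2.25; pos_x_4 = 1.75; pos_y_4 = 10.25; pos_z_4 = 8.25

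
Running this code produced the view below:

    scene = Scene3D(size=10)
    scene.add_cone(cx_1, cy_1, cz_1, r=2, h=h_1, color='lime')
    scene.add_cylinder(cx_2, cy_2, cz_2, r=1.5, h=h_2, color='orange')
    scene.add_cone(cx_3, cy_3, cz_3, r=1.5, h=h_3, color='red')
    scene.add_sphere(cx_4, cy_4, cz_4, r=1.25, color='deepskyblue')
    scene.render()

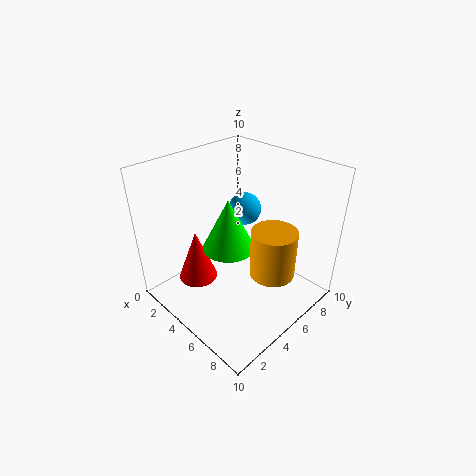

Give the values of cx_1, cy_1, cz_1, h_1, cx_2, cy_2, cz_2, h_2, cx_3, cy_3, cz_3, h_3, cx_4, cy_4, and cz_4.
cx_1 = 3.25; cy_1 = 5.75; cz_1 = 3; h_1 = 4; cx_2 = 7.75; cy_2 = 5.5; cz_2 = 3.25; h_2 = 3.25; cx_3 = 1.75; cy_3 = 3.75; cz_3 = 0.5; h_3 = 4; cx_4 = 3; cy_4 = 7.75; cz_4 = 5.5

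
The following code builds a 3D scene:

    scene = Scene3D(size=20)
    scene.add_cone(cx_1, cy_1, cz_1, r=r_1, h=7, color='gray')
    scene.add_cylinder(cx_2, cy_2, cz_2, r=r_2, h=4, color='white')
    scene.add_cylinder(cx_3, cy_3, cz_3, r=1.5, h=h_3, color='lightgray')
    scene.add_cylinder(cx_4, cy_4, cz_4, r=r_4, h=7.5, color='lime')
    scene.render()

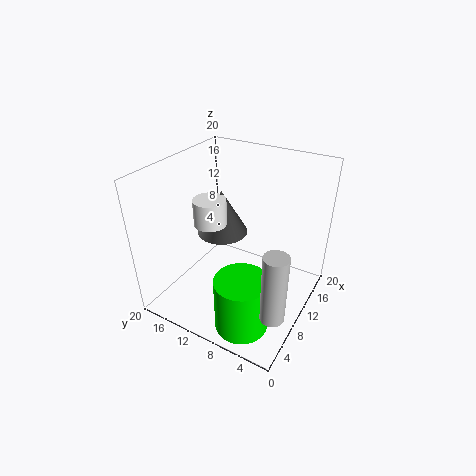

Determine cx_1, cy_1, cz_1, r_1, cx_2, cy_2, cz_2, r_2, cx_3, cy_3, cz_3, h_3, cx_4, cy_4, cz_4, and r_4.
cx_1 = 14.5
cy_1 = 15.5
cz_1 = 7
r_1 = 4
cx_2 = 12
cy_2 = 16
cz_2 = 9.5
r_2 = 2.5
cx_3 = 3.5
cy_3 = 1.5
cz_3 = 5
h_3 = 9
cx_4 = 4
cy_4 = 6
cz_4 = 1
r_4 = 3.5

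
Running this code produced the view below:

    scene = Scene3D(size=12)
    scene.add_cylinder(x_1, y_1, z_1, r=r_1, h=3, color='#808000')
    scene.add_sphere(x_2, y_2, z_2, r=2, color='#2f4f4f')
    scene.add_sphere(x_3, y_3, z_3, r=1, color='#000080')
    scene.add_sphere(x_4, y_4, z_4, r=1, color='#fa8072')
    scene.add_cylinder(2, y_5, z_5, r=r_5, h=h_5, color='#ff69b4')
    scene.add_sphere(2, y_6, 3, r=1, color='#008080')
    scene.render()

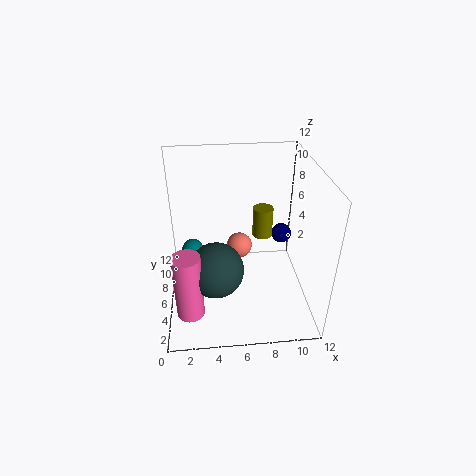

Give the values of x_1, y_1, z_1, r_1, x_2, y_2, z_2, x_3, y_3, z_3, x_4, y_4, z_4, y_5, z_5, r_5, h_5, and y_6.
x_1 = 9, y_1 = 11, z_1 = 3, r_1 = 1, x_2 = 4, y_2 = 2, z_2 = 6, x_3 = 11, y_3 = 11, z_3 = 3, x_4 = 6, y_4 = 5, z_4 = 6, y_5 = 1, z_5 = 3, r_5 = 1, h_5 = 5, y_6 = 9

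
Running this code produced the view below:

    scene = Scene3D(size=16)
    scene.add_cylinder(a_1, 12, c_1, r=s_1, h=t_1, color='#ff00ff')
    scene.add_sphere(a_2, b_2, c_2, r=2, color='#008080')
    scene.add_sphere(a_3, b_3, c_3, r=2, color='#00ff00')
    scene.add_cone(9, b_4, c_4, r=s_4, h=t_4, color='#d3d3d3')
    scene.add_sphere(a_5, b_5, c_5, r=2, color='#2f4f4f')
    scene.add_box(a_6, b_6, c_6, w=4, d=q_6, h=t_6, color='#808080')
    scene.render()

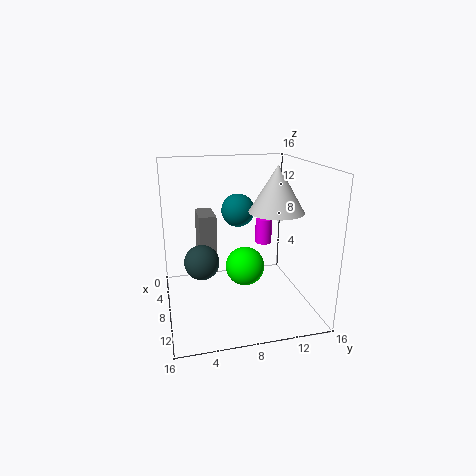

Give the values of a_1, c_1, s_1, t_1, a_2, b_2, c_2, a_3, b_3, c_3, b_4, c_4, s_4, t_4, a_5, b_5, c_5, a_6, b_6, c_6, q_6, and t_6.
a_1 = 5; c_1 = 6; s_1 = 1; t_1 = 3; a_2 = 4; b_2 = 9; c_2 = 10; a_3 = 11; b_3 = 8; c_3 = 6; b_4 = 12; c_4 = 11; s_4 = 3; t_4 = 5; a_5 = 7; b_5 = 4; c_5 = 5; a_6 = 2; b_6 = 4; c_6 = 3; q_6 = 2; t_6 = 7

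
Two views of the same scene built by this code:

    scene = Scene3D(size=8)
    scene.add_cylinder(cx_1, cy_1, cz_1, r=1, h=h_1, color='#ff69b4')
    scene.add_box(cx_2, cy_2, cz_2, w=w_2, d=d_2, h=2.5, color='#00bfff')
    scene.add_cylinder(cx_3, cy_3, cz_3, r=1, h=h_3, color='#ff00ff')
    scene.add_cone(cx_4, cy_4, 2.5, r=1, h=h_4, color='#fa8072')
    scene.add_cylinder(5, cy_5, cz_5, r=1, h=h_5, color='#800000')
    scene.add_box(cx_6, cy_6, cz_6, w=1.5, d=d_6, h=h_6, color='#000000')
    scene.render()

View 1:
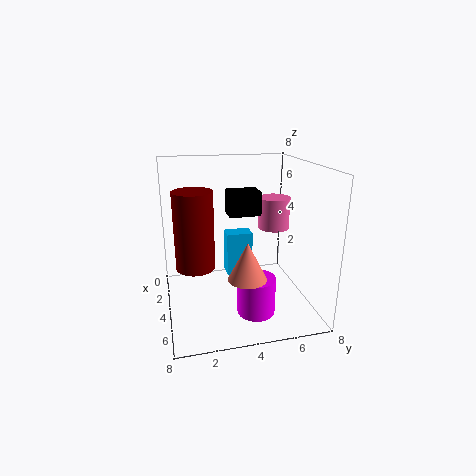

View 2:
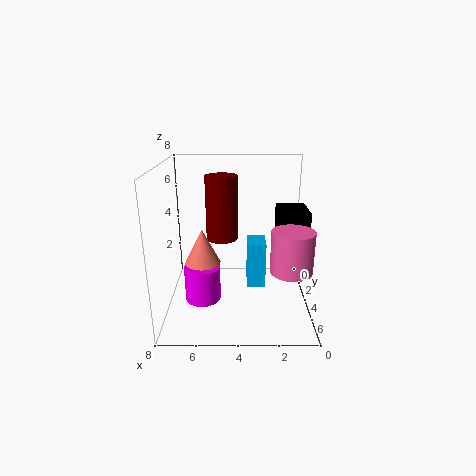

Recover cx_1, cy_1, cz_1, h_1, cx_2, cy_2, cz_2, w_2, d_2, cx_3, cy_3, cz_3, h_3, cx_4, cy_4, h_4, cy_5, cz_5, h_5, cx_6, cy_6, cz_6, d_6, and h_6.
cx_1 = 1.5
cy_1 = 7
cz_1 = 3.5
h_1 = 2
cx_2 = 2.5
cy_2 = 3.5
cz_2 = 1.5
w_2 = 1
d_2 = 1.5
cx_3 = 6
cy_3 = 4.5
cz_3 = 0.5
h_3 = 2
cx_4 = 6
cy_4 = 4
h_4 = 2
cy_5 = 1.5
cz_5 = 3
h_5 = 4
cx_6 = 0.5
cy_6 = 4
cz_6 = 4.5
d_6 = 2
h_6 = 1.5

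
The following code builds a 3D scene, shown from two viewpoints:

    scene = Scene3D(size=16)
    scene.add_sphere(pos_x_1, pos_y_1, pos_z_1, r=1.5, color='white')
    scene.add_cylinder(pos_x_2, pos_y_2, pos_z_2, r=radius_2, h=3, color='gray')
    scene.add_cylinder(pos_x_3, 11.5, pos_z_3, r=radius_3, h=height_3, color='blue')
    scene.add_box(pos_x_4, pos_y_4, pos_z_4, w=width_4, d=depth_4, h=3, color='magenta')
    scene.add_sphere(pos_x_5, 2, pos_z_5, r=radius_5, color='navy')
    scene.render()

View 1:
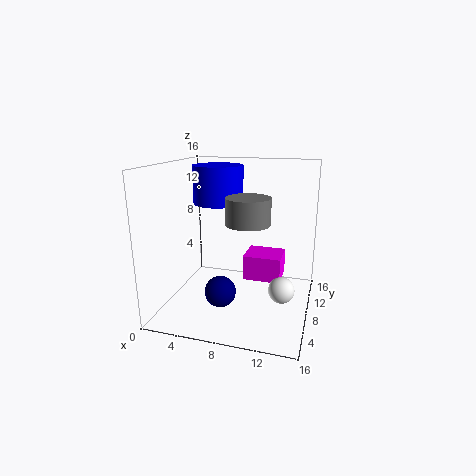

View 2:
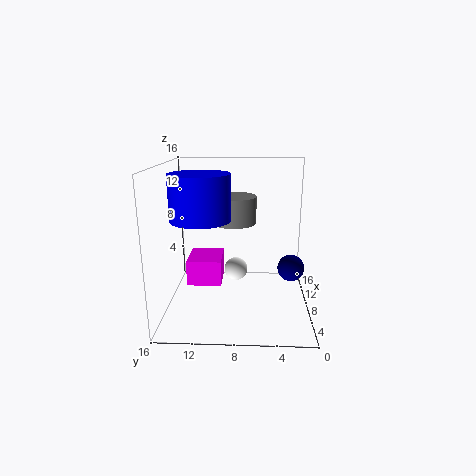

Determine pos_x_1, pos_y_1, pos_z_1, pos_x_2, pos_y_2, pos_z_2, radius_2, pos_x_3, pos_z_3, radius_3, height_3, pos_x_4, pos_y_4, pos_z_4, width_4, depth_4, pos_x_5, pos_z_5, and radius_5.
pos_x_1 = 13
pos_y_1 = 8.5
pos_z_1 = 2
pos_x_2 = 9
pos_y_2 = 8.5
pos_z_2 = 9.5
radius_2 = 2.5
pos_x_3 = 4.5
pos_z_3 = 11
radius_3 = 3
height_3 = 4.5
pos_x_4 = 8
pos_y_4 = 10
pos_z_4 = 2
width_4 = 4.5
depth_4 = 4
pos_x_5 = 8
pos_z_5 = 4.5
radius_5 = 1.5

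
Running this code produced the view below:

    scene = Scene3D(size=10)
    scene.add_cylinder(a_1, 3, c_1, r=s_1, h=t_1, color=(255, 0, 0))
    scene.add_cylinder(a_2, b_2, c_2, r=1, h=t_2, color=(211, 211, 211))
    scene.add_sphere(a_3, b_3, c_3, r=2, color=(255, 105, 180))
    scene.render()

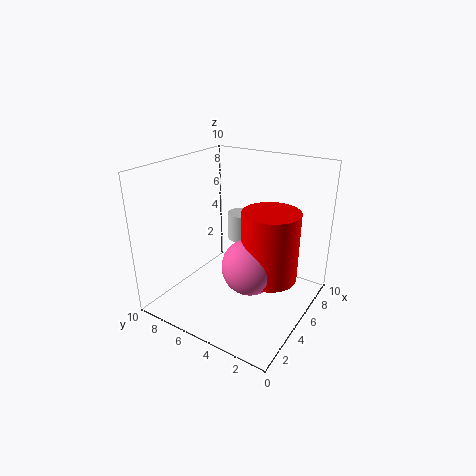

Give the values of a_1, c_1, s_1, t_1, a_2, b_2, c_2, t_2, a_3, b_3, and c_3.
a_1 = 6
c_1 = 2
s_1 = 2
t_1 = 5
a_2 = 7
b_2 = 6
c_2 = 4
t_2 = 2
a_3 = 5
b_3 = 4
c_3 = 3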